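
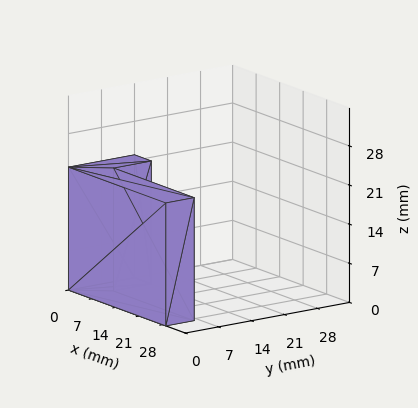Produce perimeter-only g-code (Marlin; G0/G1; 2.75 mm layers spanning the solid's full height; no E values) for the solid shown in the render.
Reading the render: the shape is an L-shaped prism: outer 29 × 14 mm, arm thicknesses ≈ 6 mm (horizontal) and 5 mm (vertical), extruded 22 mm in z (dimensions read to the nearest mm from the axis ticks). For the g-code, the solid's height is divided into equal slices at the stated Δz and each level perimeter traced with G1 moves after a G0 lift.

; perimeter-only toolpath
G21 ; units = mm
G90 ; absolute positioning
G28 ; home
; layer 1
G0 Z2.75
G0 X0.00 Y0.00
G1 X29.00 Y0.00
G1 X29.00 Y6.00
G1 X5.00 Y6.00
G1 X5.00 Y14.00
G1 X0.00 Y14.00
G1 X0.00 Y0.00
; layer 2
G0 Z5.50
G0 X0.00 Y0.00
G1 X29.00 Y0.00
G1 X29.00 Y6.00
G1 X5.00 Y6.00
G1 X5.00 Y14.00
G1 X0.00 Y14.00
G1 X0.00 Y0.00
; layer 3
G0 Z8.25
G0 X0.00 Y0.00
G1 X29.00 Y0.00
G1 X29.00 Y6.00
G1 X5.00 Y6.00
G1 X5.00 Y14.00
G1 X0.00 Y14.00
G1 X0.00 Y0.00
; layer 4
G0 Z11.00
G0 X0.00 Y0.00
G1 X29.00 Y0.00
G1 X29.00 Y6.00
G1 X5.00 Y6.00
G1 X5.00 Y14.00
G1 X0.00 Y14.00
G1 X0.00 Y0.00
; layer 5
G0 Z13.75
G0 X0.00 Y0.00
G1 X29.00 Y0.00
G1 X29.00 Y6.00
G1 X5.00 Y6.00
G1 X5.00 Y14.00
G1 X0.00 Y14.00
G1 X0.00 Y0.00
; layer 6
G0 Z16.50
G0 X0.00 Y0.00
G1 X29.00 Y0.00
G1 X29.00 Y6.00
G1 X5.00 Y6.00
G1 X5.00 Y14.00
G1 X0.00 Y14.00
G1 X0.00 Y0.00
; layer 7
G0 Z19.25
G0 X0.00 Y0.00
G1 X29.00 Y0.00
G1 X29.00 Y6.00
G1 X5.00 Y6.00
G1 X5.00 Y14.00
G1 X0.00 Y14.00
G1 X0.00 Y0.00
; layer 8
G0 Z22.00
G0 X0.00 Y0.00
G1 X29.00 Y0.00
G1 X29.00 Y6.00
G1 X5.00 Y6.00
G1 X5.00 Y14.00
G1 X0.00 Y14.00
G1 X0.00 Y0.00
M2 ; end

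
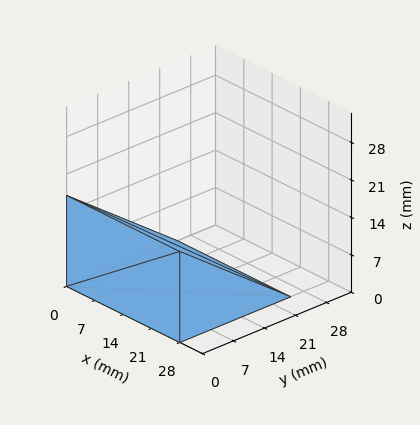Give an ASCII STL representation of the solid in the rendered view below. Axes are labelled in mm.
Reading the render: the shape is a wedge (ramp): 28 × 25 mm base, rising to 17 mm along the y=0 edge and sloping linearly to z=0 at y=25 (dimensions read to the nearest mm from the axis ticks). For the STL, each face is triangulated and given an outward normal.

solid part
  facet normal 0.0000 0.0000 -1.0000
    outer loop
      vertex 28.00 25.00 0.00
      vertex 28.00 0.00 0.00
      vertex 0.00 0.00 0.00
    endloop
  endfacet
  facet normal 0.0000 0.0000 -1.0000
    outer loop
      vertex 0.00 25.00 0.00
      vertex 28.00 25.00 0.00
      vertex 0.00 0.00 0.00
    endloop
  endfacet
  facet normal 0.0000 -1.0000 0.0000
    outer loop
      vertex 0.00 0.00 0.00
      vertex 28.00 0.00 0.00
      vertex 28.00 0.00 17.00
    endloop
  endfacet
  facet normal 0.0000 -1.0000 0.0000
    outer loop
      vertex 0.00 0.00 0.00
      vertex 28.00 0.00 17.00
      vertex 0.00 0.00 17.00
    endloop
  endfacet
  facet normal 0.0000 0.5623 0.8269
    outer loop
      vertex 0.00 0.00 17.00
      vertex 28.00 0.00 17.00
      vertex 28.00 25.00 0.00
    endloop
  endfacet
  facet normal 0.0000 0.5623 0.8269
    outer loop
      vertex 0.00 0.00 17.00
      vertex 28.00 25.00 0.00
      vertex 0.00 25.00 0.00
    endloop
  endfacet
  facet normal -1.0000 0.0000 0.0000
    outer loop
      vertex 0.00 0.00 17.00
      vertex 0.00 25.00 0.00
      vertex 0.00 0.00 0.00
    endloop
  endfacet
  facet normal 1.0000 0.0000 0.0000
    outer loop
      vertex 28.00 0.00 0.00
      vertex 28.00 25.00 0.00
      vertex 28.00 0.00 17.00
    endloop
  endfacet
endsolid part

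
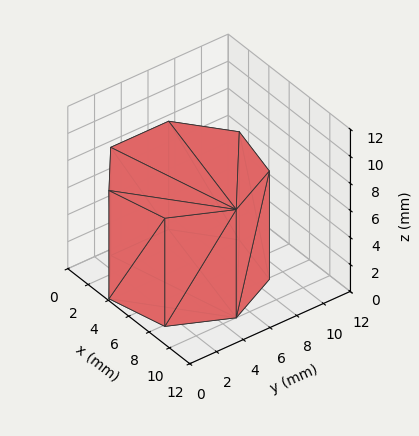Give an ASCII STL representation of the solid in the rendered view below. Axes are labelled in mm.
Reading the render: the shape is a regular 7-sided prism (a cylinder approximated with 7 flat sides), circumscribed radius ≈ 5 mm, height ≈ 8 mm (dimensions read to the nearest mm from the axis ticks). For the STL, each face is triangulated and given an outward normal.

solid part
  facet normal 0.0000 0.0000 -1.0000
    outer loop
      vertex 3.887 9.875 0.000
      vertex 8.117 8.909 0.000
      vertex 10.000 5.000 0.000
    endloop
  endfacet
  facet normal 0.0000 0.0000 -1.0000
    outer loop
      vertex 0.495 7.169 0.000
      vertex 3.887 9.875 0.000
      vertex 10.000 5.000 0.000
    endloop
  endfacet
  facet normal 0.0000 0.0000 -1.0000
    outer loop
      vertex 0.495 2.831 0.000
      vertex 0.495 7.169 0.000
      vertex 10.000 5.000 0.000
    endloop
  endfacet
  facet normal 0.0000 0.0000 -1.0000
    outer loop
      vertex 3.887 0.125 0.000
      vertex 0.495 2.831 0.000
      vertex 10.000 5.000 0.000
    endloop
  endfacet
  facet normal 0.0000 0.0000 -1.0000
    outer loop
      vertex 8.117 1.091 0.000
      vertex 3.887 0.125 0.000
      vertex 10.000 5.000 0.000
    endloop
  endfacet
  facet normal 0.0000 0.0000 1.0000
    outer loop
      vertex 10.000 5.000 8.000
      vertex 8.117 8.909 8.000
      vertex 3.887 9.875 8.000
    endloop
  endfacet
  facet normal 0.0000 0.0000 1.0000
    outer loop
      vertex 10.000 5.000 8.000
      vertex 3.887 9.875 8.000
      vertex 0.495 7.169 8.000
    endloop
  endfacet
  facet normal 0.0000 0.0000 1.0000
    outer loop
      vertex 10.000 5.000 8.000
      vertex 0.495 7.169 8.000
      vertex 0.495 2.831 8.000
    endloop
  endfacet
  facet normal 0.0000 0.0000 1.0000
    outer loop
      vertex 10.000 5.000 8.000
      vertex 0.495 2.831 8.000
      vertex 3.887 0.125 8.000
    endloop
  endfacet
  facet normal 0.0000 0.0000 1.0000
    outer loop
      vertex 10.000 5.000 8.000
      vertex 3.887 0.125 8.000
      vertex 8.117 1.091 8.000
    endloop
  endfacet
  facet normal 0.9009 0.4340 0.0000
    outer loop
      vertex 10.000 5.000 0.000
      vertex 8.117 8.909 0.000
      vertex 8.117 8.909 8.000
    endloop
  endfacet
  facet normal 0.9009 0.4340 0.0000
    outer loop
      vertex 10.000 5.000 0.000
      vertex 8.117 8.909 8.000
      vertex 10.000 5.000 8.000
    endloop
  endfacet
  facet normal 0.2226 0.9749 0.0000
    outer loop
      vertex 8.117 8.909 0.000
      vertex 3.887 9.875 0.000
      vertex 3.887 9.875 8.000
    endloop
  endfacet
  facet normal 0.2226 0.9749 0.0000
    outer loop
      vertex 8.117 8.909 0.000
      vertex 3.887 9.875 8.000
      vertex 8.117 8.909 8.000
    endloop
  endfacet
  facet normal -0.6236 0.7817 0.0000
    outer loop
      vertex 3.887 9.875 0.000
      vertex 0.495 7.169 0.000
      vertex 0.495 7.169 8.000
    endloop
  endfacet
  facet normal -0.6236 0.7817 0.0000
    outer loop
      vertex 3.887 9.875 0.000
      vertex 0.495 7.169 8.000
      vertex 3.887 9.875 8.000
    endloop
  endfacet
  facet normal -1.0000 0.0000 0.0000
    outer loop
      vertex 0.495 7.169 0.000
      vertex 0.495 2.831 0.000
      vertex 0.495 2.831 8.000
    endloop
  endfacet
  facet normal -1.0000 0.0000 0.0000
    outer loop
      vertex 0.495 7.169 0.000
      vertex 0.495 2.831 8.000
      vertex 0.495 7.169 8.000
    endloop
  endfacet
  facet normal -0.6236 -0.7817 0.0000
    outer loop
      vertex 0.495 2.831 0.000
      vertex 3.887 0.125 0.000
      vertex 3.887 0.125 8.000
    endloop
  endfacet
  facet normal -0.6236 -0.7817 0.0000
    outer loop
      vertex 0.495 2.831 0.000
      vertex 3.887 0.125 8.000
      vertex 0.495 2.831 8.000
    endloop
  endfacet
  facet normal 0.2226 -0.9749 0.0000
    outer loop
      vertex 3.887 0.125 0.000
      vertex 8.117 1.091 0.000
      vertex 8.117 1.091 8.000
    endloop
  endfacet
  facet normal 0.2226 -0.9749 0.0000
    outer loop
      vertex 3.887 0.125 0.000
      vertex 8.117 1.091 8.000
      vertex 3.887 0.125 8.000
    endloop
  endfacet
  facet normal 0.9009 -0.4340 0.0000
    outer loop
      vertex 8.117 1.091 0.000
      vertex 10.000 5.000 0.000
      vertex 10.000 5.000 8.000
    endloop
  endfacet
  facet normal 0.9009 -0.4340 0.0000
    outer loop
      vertex 8.117 1.091 0.000
      vertex 10.000 5.000 8.000
      vertex 8.117 1.091 8.000
    endloop
  endfacet
endsolid part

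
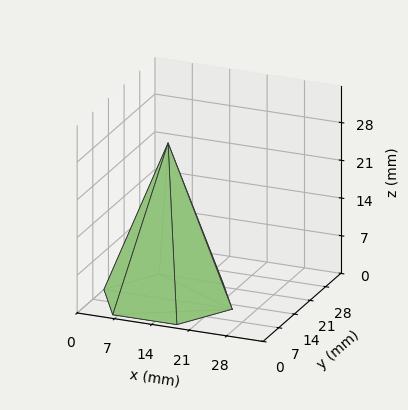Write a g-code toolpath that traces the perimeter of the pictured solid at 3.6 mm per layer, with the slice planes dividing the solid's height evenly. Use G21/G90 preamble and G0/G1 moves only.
Reading the render: the shape is a regular 6-sided pyramid, base circumscribed radius ≈ 12 mm, apex at z ≈ 29 mm (dimensions read to the nearest mm from the axis ticks). For the g-code, the solid's height is divided into equal slices at the stated Δz and each level perimeter traced with G1 moves after a G0 lift.

; perimeter-only toolpath
G21 ; units = mm
G90 ; absolute positioning
G28 ; home
; layer 1
G0 Z3.6
G0 X22.5 Y12.0
G1 X17.2 Y21.1
G1 X6.8 Y21.1
G1 X1.5 Y12.0
G1 X6.8 Y2.9
G1 X17.2 Y2.9
G1 X22.5 Y12.0
; layer 2
G0 Z7.2
G0 X21.0 Y12.0
G1 X16.5 Y19.8
G1 X7.5 Y19.8
G1 X3.0 Y12.0
G1 X7.5 Y4.2
G1 X16.5 Y4.2
G1 X21.0 Y12.0
; layer 3
G0 Z10.9
G0 X19.5 Y12.0
G1 X15.8 Y18.5
G1 X8.2 Y18.5
G1 X4.5 Y12.0
G1 X8.2 Y5.5
G1 X15.8 Y5.5
G1 X19.5 Y12.0
; layer 4
G0 Z14.5
G0 X18.0 Y12.0
G1 X15.0 Y17.2
G1 X9.0 Y17.2
G1 X6.0 Y12.0
G1 X9.0 Y6.8
G1 X15.0 Y6.8
G1 X18.0 Y12.0
; layer 5
G0 Z18.1
G0 X16.5 Y12.0
G1 X14.2 Y15.9
G1 X9.8 Y15.9
G1 X7.5 Y12.0
G1 X9.8 Y8.1
G1 X14.2 Y8.1
G1 X16.5 Y12.0
; layer 6
G0 Z21.8
G0 X15.0 Y12.0
G1 X13.5 Y14.6
G1 X10.5 Y14.6
G1 X9.0 Y12.0
G1 X10.5 Y9.4
G1 X13.5 Y9.4
G1 X15.0 Y12.0
; layer 7
G0 Z25.4
G0 X13.5 Y12.0
G1 X12.8 Y13.3
G1 X11.2 Y13.3
G1 X10.5 Y12.0
G1 X11.2 Y10.7
G1 X12.8 Y10.7
G1 X13.5 Y12.0
M2 ; end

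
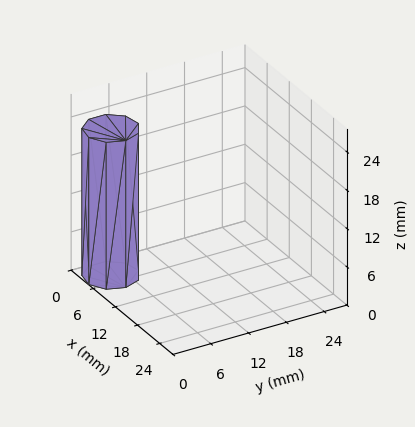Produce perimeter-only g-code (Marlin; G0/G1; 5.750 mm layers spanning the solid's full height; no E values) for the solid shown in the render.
Reading the render: the shape is a regular 9-sided prism (a cylinder approximated with 9 flat sides), circumscribed radius ≈ 4 mm, height ≈ 23 mm (dimensions read to the nearest mm from the axis ticks). For the g-code, the solid's height is divided into equal slices at the stated Δz and each level perimeter traced with G1 moves after a G0 lift.

; perimeter-only toolpath
G21 ; units = mm
G90 ; absolute positioning
G28 ; home
; layer 1
G0 Z5.750
G0 X8.000 Y4.000
G1 X7.064 Y6.571
G1 X4.695 Y7.939
G1 X2.000 Y7.464
G1 X0.241 Y5.368
G1 X0.241 Y2.632
G1 X2.000 Y0.536
G1 X4.695 Y0.061
G1 X7.064 Y1.429
G1 X8.000 Y4.000
; layer 2
G0 Z11.500
G0 X8.000 Y4.000
G1 X7.064 Y6.571
G1 X4.695 Y7.939
G1 X2.000 Y7.464
G1 X0.241 Y5.368
G1 X0.241 Y2.632
G1 X2.000 Y0.536
G1 X4.695 Y0.061
G1 X7.064 Y1.429
G1 X8.000 Y4.000
; layer 3
G0 Z17.250
G0 X8.000 Y4.000
G1 X7.064 Y6.571
G1 X4.695 Y7.939
G1 X2.000 Y7.464
G1 X0.241 Y5.368
G1 X0.241 Y2.632
G1 X2.000 Y0.536
G1 X4.695 Y0.061
G1 X7.064 Y1.429
G1 X8.000 Y4.000
; layer 4
G0 Z23.000
G0 X8.000 Y4.000
G1 X7.064 Y6.571
G1 X4.695 Y7.939
G1 X2.000 Y7.464
G1 X0.241 Y5.368
G1 X0.241 Y2.632
G1 X2.000 Y0.536
G1 X4.695 Y0.061
G1 X7.064 Y1.429
G1 X8.000 Y4.000
M2 ; end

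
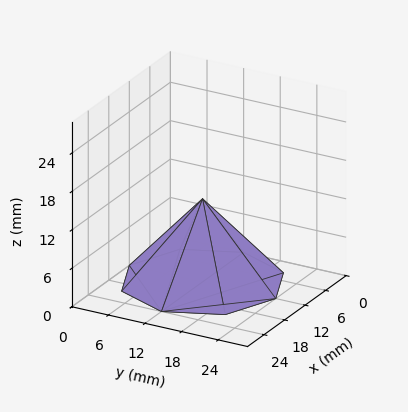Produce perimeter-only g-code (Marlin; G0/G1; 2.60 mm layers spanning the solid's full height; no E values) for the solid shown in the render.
Reading the render: the shape is a regular 8-sided pyramid, base circumscribed radius ≈ 12 mm, apex at z ≈ 13 mm (dimensions read to the nearest mm from the axis ticks). For the g-code, the solid's height is divided into equal slices at the stated Δz and each level perimeter traced with G1 moves after a G0 lift.

; perimeter-only toolpath
G21 ; units = mm
G90 ; absolute positioning
G28 ; home
; layer 1
G0 Z2.60
G0 X21.60 Y12.00
G1 X18.79 Y18.79
G1 X12.00 Y21.60
G1 X5.21 Y18.79
G1 X2.40 Y12.00
G1 X5.21 Y5.21
G1 X12.00 Y2.40
G1 X18.79 Y5.21
G1 X21.60 Y12.00
; layer 2
G0 Z5.20
G0 X19.20 Y12.00
G1 X17.09 Y17.09
G1 X12.00 Y19.20
G1 X6.91 Y17.09
G1 X4.80 Y12.00
G1 X6.91 Y6.91
G1 X12.00 Y4.80
G1 X17.09 Y6.91
G1 X19.20 Y12.00
; layer 3
G0 Z7.80
G0 X16.80 Y12.00
G1 X15.40 Y15.40
G1 X12.00 Y16.80
G1 X8.60 Y15.40
G1 X7.20 Y12.00
G1 X8.60 Y8.60
G1 X12.00 Y7.20
G1 X15.40 Y8.60
G1 X16.80 Y12.00
; layer 4
G0 Z10.40
G0 X14.40 Y12.00
G1 X13.70 Y13.70
G1 X12.00 Y14.40
G1 X10.30 Y13.70
G1 X9.60 Y12.00
G1 X10.30 Y10.30
G1 X12.00 Y9.60
G1 X13.70 Y10.30
G1 X14.40 Y12.00
M2 ; end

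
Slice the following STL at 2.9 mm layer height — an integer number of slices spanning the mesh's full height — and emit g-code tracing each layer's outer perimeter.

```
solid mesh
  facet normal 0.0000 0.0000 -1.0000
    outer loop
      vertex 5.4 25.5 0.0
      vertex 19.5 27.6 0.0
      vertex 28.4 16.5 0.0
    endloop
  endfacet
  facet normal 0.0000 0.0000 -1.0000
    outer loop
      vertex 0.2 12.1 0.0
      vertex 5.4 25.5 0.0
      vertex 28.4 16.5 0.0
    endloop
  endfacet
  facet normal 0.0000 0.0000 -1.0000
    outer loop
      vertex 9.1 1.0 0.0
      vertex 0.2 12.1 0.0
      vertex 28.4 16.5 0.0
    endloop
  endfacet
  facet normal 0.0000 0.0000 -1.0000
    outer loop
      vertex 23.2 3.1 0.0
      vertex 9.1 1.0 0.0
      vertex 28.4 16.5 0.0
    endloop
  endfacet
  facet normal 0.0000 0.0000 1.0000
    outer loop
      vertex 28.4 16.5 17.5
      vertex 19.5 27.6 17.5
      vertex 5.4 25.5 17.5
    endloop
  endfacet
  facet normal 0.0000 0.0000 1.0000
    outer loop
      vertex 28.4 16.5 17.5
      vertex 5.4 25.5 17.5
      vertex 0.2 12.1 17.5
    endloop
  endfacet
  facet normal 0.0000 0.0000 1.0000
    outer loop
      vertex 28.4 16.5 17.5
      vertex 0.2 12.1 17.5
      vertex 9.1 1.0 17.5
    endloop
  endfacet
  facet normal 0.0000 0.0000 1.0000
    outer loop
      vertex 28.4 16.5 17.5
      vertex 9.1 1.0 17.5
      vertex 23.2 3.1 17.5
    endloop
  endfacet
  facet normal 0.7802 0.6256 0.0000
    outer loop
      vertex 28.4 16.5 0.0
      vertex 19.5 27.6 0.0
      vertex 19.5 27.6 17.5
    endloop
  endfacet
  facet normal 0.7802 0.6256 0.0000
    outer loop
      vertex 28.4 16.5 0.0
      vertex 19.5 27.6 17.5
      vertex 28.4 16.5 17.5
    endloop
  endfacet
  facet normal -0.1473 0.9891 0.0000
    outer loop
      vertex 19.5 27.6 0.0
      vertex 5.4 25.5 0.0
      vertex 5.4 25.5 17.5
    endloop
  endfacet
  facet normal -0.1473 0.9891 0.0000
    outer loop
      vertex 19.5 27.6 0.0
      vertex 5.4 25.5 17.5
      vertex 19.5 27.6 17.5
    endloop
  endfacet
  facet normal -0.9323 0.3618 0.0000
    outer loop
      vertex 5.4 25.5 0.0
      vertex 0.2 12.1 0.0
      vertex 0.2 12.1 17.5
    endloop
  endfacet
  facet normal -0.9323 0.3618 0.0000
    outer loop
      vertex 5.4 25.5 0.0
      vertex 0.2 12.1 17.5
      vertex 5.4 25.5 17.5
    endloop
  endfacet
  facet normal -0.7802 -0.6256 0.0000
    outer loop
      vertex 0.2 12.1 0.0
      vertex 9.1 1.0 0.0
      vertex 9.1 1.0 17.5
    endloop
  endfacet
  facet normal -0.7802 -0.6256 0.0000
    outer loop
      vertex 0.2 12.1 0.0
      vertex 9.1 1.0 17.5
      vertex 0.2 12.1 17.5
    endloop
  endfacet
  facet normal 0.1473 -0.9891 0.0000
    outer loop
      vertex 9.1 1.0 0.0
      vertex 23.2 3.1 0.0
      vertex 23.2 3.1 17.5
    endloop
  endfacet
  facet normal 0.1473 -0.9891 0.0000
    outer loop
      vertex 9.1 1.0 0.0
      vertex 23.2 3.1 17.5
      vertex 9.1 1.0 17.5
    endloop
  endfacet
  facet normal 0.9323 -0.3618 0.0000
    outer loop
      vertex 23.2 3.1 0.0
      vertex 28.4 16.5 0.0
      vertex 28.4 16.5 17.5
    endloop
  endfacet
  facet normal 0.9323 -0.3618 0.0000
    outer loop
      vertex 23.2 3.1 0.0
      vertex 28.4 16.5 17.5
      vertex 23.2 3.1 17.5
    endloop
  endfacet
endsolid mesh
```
; perimeter-only toolpath
G21 ; units = mm
G90 ; absolute positioning
G28 ; home
; layer 1
G0 Z2.9
G0 X28.4 Y16.5
G1 X19.5 Y27.6
G1 X5.4 Y25.5
G1 X0.2 Y12.1
G1 X9.1 Y1.0
G1 X23.2 Y3.1
G1 X28.4 Y16.5
; layer 2
G0 Z5.8
G0 X28.4 Y16.5
G1 X19.5 Y27.6
G1 X5.4 Y25.5
G1 X0.2 Y12.1
G1 X9.1 Y1.0
G1 X23.2 Y3.1
G1 X28.4 Y16.5
; layer 3
G0 Z8.8
G0 X28.4 Y16.5
G1 X19.5 Y27.6
G1 X5.4 Y25.5
G1 X0.2 Y12.1
G1 X9.1 Y1.0
G1 X23.2 Y3.1
G1 X28.4 Y16.5
; layer 4
G0 Z11.7
G0 X28.4 Y16.5
G1 X19.5 Y27.6
G1 X5.4 Y25.5
G1 X0.2 Y12.1
G1 X9.1 Y1.0
G1 X23.2 Y3.1
G1 X28.4 Y16.5
; layer 5
G0 Z14.6
G0 X28.4 Y16.5
G1 X19.5 Y27.6
G1 X5.4 Y25.5
G1 X0.2 Y12.1
G1 X9.1 Y1.0
G1 X23.2 Y3.1
G1 X28.4 Y16.5
; layer 6
G0 Z17.5
G0 X28.4 Y16.5
G1 X19.5 Y27.6
G1 X5.4 Y25.5
G1 X0.2 Y12.1
G1 X9.1 Y1.0
G1 X23.2 Y3.1
G1 X28.4 Y16.5
M2 ; end

The solid is a regular 6-sided prism (a cylinder approximated with 6 flat sides), circumscribed radius ≈ 14.3 mm, height ≈ 17.5 mm. Slicing at Δz = 2.9 mm — 6 equal slices spanning the solid's height, so layer i sits at z = i·h/6 — gives 6 non-empty perimeters. Each is a 6-segment closed polygon; G0 lifts to the layer z and rapids to the start vertex, then G1 traces the edges.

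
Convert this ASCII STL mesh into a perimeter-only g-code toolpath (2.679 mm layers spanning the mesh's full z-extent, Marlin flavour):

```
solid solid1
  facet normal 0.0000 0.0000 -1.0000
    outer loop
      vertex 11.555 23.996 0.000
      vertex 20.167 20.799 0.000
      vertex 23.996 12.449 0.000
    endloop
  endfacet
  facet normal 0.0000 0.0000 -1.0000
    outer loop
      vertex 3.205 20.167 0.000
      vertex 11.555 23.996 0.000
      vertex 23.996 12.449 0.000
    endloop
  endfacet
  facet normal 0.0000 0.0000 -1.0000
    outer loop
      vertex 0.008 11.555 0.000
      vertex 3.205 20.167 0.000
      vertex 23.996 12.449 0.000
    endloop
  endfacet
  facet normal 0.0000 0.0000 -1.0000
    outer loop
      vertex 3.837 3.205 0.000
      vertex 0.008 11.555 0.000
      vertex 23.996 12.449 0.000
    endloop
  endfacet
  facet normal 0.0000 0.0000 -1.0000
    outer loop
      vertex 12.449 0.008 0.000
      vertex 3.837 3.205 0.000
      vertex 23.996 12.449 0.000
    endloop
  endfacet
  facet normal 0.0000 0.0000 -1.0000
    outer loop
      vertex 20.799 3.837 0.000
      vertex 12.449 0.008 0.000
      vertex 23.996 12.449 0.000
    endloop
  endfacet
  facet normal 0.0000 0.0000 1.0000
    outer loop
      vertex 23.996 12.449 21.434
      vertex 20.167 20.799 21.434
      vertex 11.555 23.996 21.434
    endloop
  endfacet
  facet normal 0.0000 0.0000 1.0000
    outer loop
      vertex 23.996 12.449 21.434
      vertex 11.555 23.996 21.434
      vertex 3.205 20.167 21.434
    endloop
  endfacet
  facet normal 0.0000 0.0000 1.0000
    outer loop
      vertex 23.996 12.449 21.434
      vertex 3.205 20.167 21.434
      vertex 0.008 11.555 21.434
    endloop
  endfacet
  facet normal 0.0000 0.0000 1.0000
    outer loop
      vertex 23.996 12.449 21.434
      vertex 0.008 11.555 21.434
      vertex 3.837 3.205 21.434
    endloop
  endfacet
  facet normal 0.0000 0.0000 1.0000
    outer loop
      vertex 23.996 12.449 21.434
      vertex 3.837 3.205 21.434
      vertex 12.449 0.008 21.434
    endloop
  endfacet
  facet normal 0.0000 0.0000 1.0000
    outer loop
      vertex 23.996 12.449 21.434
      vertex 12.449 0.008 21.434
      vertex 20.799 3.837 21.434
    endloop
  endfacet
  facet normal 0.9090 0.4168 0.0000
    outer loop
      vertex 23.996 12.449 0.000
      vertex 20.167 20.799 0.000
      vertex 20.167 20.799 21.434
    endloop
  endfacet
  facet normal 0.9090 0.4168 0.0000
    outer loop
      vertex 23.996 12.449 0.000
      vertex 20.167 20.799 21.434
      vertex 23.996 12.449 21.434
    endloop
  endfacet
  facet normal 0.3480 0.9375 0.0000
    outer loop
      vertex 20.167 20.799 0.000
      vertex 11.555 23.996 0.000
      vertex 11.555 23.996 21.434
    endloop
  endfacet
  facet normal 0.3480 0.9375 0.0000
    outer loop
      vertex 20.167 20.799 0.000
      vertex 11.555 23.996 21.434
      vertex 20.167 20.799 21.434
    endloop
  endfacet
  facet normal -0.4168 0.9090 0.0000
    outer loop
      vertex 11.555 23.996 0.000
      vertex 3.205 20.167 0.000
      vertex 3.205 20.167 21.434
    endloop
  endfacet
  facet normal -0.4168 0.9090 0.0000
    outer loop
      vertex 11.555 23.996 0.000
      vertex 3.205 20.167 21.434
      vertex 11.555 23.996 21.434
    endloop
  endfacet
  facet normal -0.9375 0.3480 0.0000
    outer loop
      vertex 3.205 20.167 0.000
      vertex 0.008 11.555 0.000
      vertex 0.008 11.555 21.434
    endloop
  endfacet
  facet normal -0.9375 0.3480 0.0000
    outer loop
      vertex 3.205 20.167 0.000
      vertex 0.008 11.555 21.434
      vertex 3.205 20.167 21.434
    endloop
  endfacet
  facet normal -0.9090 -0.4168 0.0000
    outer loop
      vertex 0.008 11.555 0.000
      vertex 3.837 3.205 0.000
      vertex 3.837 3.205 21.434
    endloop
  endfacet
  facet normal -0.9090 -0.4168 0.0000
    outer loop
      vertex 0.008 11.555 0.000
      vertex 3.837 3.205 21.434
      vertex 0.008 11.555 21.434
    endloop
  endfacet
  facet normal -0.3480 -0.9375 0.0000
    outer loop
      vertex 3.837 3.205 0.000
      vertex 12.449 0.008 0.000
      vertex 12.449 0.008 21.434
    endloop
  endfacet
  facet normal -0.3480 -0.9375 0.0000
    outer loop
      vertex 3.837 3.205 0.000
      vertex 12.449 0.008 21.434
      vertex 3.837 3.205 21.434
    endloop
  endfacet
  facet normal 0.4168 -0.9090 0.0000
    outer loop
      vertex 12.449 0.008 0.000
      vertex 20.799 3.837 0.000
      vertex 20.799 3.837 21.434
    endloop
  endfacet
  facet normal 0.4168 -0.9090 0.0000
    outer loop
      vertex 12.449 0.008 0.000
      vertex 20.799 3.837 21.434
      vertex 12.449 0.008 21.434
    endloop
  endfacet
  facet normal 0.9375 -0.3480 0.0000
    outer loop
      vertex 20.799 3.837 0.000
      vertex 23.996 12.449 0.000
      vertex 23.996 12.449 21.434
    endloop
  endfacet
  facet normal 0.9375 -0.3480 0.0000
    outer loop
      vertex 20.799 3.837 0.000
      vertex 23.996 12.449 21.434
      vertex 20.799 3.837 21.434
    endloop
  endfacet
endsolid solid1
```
; perimeter-only toolpath
G21 ; units = mm
G90 ; absolute positioning
G28 ; home
; layer 1
G0 Z2.679
G0 X23.996 Y12.449
G1 X20.167 Y20.799
G1 X11.555 Y23.996
G1 X3.205 Y20.167
G1 X0.008 Y11.555
G1 X3.837 Y3.205
G1 X12.449 Y0.008
G1 X20.799 Y3.837
G1 X23.996 Y12.449
; layer 2
G0 Z5.359
G0 X23.996 Y12.449
G1 X20.167 Y20.799
G1 X11.555 Y23.996
G1 X3.205 Y20.167
G1 X0.008 Y11.555
G1 X3.837 Y3.205
G1 X12.449 Y0.008
G1 X20.799 Y3.837
G1 X23.996 Y12.449
; layer 3
G0 Z8.038
G0 X23.996 Y12.449
G1 X20.167 Y20.799
G1 X11.555 Y23.996
G1 X3.205 Y20.167
G1 X0.008 Y11.555
G1 X3.837 Y3.205
G1 X12.449 Y0.008
G1 X20.799 Y3.837
G1 X23.996 Y12.449
; layer 4
G0 Z10.717
G0 X23.996 Y12.449
G1 X20.167 Y20.799
G1 X11.555 Y23.996
G1 X3.205 Y20.167
G1 X0.008 Y11.555
G1 X3.837 Y3.205
G1 X12.449 Y0.008
G1 X20.799 Y3.837
G1 X23.996 Y12.449
; layer 5
G0 Z13.396
G0 X23.996 Y12.449
G1 X20.167 Y20.799
G1 X11.555 Y23.996
G1 X3.205 Y20.167
G1 X0.008 Y11.555
G1 X3.837 Y3.205
G1 X12.449 Y0.008
G1 X20.799 Y3.837
G1 X23.996 Y12.449
; layer 6
G0 Z16.076
G0 X23.996 Y12.449
G1 X20.167 Y20.799
G1 X11.555 Y23.996
G1 X3.205 Y20.167
G1 X0.008 Y11.555
G1 X3.837 Y3.205
G1 X12.449 Y0.008
G1 X20.799 Y3.837
G1 X23.996 Y12.449
; layer 7
G0 Z18.755
G0 X23.996 Y12.449
G1 X20.167 Y20.799
G1 X11.555 Y23.996
G1 X3.205 Y20.167
G1 X0.008 Y11.555
G1 X3.837 Y3.205
G1 X12.449 Y0.008
G1 X20.799 Y3.837
G1 X23.996 Y12.449
; layer 8
G0 Z21.434
G0 X23.996 Y12.449
G1 X20.167 Y20.799
G1 X11.555 Y23.996
G1 X3.205 Y20.167
G1 X0.008 Y11.555
G1 X3.837 Y3.205
G1 X12.449 Y0.008
G1 X20.799 Y3.837
G1 X23.996 Y12.449
M2 ; end

The solid is a regular 8-sided prism (a cylinder approximated with 8 flat sides), circumscribed radius ≈ 12 mm, height ≈ 21.4 mm. Slicing at Δz = 2.679 mm — 8 equal slices spanning the solid's height, so layer i sits at z = i·h/8 — gives 8 non-empty perimeters. Each is a 8-segment closed polygon; G0 lifts to the layer z and rapids to the start vertex, then G1 traces the edges.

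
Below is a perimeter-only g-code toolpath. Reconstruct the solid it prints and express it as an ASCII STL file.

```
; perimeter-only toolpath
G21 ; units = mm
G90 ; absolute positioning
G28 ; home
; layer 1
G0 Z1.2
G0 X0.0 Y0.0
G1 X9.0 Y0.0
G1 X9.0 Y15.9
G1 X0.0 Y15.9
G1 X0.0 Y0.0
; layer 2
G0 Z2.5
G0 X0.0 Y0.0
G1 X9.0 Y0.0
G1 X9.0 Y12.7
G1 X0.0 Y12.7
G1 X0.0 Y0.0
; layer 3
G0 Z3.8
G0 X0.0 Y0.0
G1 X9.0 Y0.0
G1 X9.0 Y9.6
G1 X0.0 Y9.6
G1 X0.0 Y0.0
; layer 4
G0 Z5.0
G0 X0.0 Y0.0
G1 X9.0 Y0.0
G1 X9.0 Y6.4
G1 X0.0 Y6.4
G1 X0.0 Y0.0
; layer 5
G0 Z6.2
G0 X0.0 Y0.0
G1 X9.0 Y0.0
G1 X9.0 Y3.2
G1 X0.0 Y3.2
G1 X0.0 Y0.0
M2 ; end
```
solid part
  facet normal 0.0000 0.0000 -1.0000
    outer loop
      vertex 9.0 19.1 0.0
      vertex 9.0 0.0 0.0
      vertex 0.0 0.0 0.0
    endloop
  endfacet
  facet normal 0.0000 0.0000 -1.0000
    outer loop
      vertex 0.0 19.1 0.0
      vertex 9.0 19.1 0.0
      vertex 0.0 0.0 0.0
    endloop
  endfacet
  facet normal 0.0000 -1.0000 0.0000
    outer loop
      vertex 0.0 0.0 0.0
      vertex 9.0 0.0 0.0
      vertex 9.0 0.0 7.5
    endloop
  endfacet
  facet normal 0.0000 -1.0000 0.0000
    outer loop
      vertex 0.0 0.0 0.0
      vertex 9.0 0.0 7.5
      vertex 0.0 0.0 7.5
    endloop
  endfacet
  facet normal 0.0000 0.3655 0.9308
    outer loop
      vertex 0.0 0.0 7.5
      vertex 9.0 0.0 7.5
      vertex 9.0 19.1 0.0
    endloop
  endfacet
  facet normal 0.0000 0.3655 0.9308
    outer loop
      vertex 0.0 0.0 7.5
      vertex 9.0 19.1 0.0
      vertex 0.0 19.1 0.0
    endloop
  endfacet
  facet normal -1.0000 0.0000 0.0000
    outer loop
      vertex 0.0 0.0 7.5
      vertex 0.0 19.1 0.0
      vertex 0.0 0.0 0.0
    endloop
  endfacet
  facet normal 1.0000 0.0000 0.0000
    outer loop
      vertex 9.0 0.0 0.0
      vertex 9.0 19.1 0.0
      vertex 9.0 0.0 7.5
    endloop
  endfacet
endsolid part

The G0 Z moves step by Δz≈1.2 mm. The G1 loops shrink linearly with z, so the solid tapers from its base footprint up to z≈7.5. Closing with a flat bottom cap and the tapered top and triangulating gives 8 facets — a wedge (ramp): 9 × 19.1 mm base, rising to 7.5 mm along the y=0 edge and sloping linearly to z=0 at y=19.1.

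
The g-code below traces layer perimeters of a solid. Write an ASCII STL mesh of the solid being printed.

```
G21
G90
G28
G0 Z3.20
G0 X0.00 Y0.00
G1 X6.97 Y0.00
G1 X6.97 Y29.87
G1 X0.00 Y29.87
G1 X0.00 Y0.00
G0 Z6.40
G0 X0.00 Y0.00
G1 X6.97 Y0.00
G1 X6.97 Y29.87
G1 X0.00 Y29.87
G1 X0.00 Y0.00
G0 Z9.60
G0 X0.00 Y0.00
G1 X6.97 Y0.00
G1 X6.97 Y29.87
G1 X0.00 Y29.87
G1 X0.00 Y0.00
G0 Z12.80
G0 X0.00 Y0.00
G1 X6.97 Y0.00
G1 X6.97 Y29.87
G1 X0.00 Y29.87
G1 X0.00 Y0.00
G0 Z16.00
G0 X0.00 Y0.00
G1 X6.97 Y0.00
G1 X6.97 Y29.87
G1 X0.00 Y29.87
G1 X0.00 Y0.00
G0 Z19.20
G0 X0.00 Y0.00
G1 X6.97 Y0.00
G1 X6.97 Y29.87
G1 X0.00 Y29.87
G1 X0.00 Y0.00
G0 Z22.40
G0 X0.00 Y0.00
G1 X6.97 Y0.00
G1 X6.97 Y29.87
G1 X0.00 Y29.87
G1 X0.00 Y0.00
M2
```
solid part
  facet normal 0.0000 0.0000 -1.0000
    outer loop
      vertex 6.97 29.87 0.00
      vertex 6.97 0.00 0.00
      vertex 0.00 0.00 0.00
    endloop
  endfacet
  facet normal 0.0000 0.0000 -1.0000
    outer loop
      vertex 0.00 29.87 0.00
      vertex 6.97 29.87 0.00
      vertex 0.00 0.00 0.00
    endloop
  endfacet
  facet normal 0.0000 0.0000 1.0000
    outer loop
      vertex 0.00 0.00 22.40
      vertex 6.97 0.00 22.40
      vertex 6.97 29.87 22.40
    endloop
  endfacet
  facet normal 0.0000 0.0000 1.0000
    outer loop
      vertex 0.00 0.00 22.40
      vertex 6.97 29.87 22.40
      vertex 0.00 29.87 22.40
    endloop
  endfacet
  facet normal 0.0000 -1.0000 0.0000
    outer loop
      vertex 0.00 0.00 0.00
      vertex 6.97 0.00 0.00
      vertex 6.97 0.00 22.40
    endloop
  endfacet
  facet normal 0.0000 -1.0000 0.0000
    outer loop
      vertex 0.00 0.00 0.00
      vertex 6.97 0.00 22.40
      vertex 0.00 0.00 22.40
    endloop
  endfacet
  facet normal 0.0000 1.0000 0.0000
    outer loop
      vertex 6.97 29.87 22.40
      vertex 6.97 29.87 0.00
      vertex 0.00 29.87 0.00
    endloop
  endfacet
  facet normal 0.0000 1.0000 0.0000
    outer loop
      vertex 0.00 29.87 22.40
      vertex 6.97 29.87 22.40
      vertex 0.00 29.87 0.00
    endloop
  endfacet
  facet normal -1.0000 0.0000 0.0000
    outer loop
      vertex 0.00 29.87 22.40
      vertex 0.00 29.87 0.00
      vertex 0.00 0.00 0.00
    endloop
  endfacet
  facet normal -1.0000 0.0000 0.0000
    outer loop
      vertex 0.00 0.00 22.40
      vertex 0.00 29.87 22.40
      vertex 0.00 0.00 0.00
    endloop
  endfacet
  facet normal 1.0000 0.0000 0.0000
    outer loop
      vertex 6.97 0.00 0.00
      vertex 6.97 29.87 0.00
      vertex 6.97 29.87 22.40
    endloop
  endfacet
  facet normal 1.0000 0.0000 0.0000
    outer loop
      vertex 6.97 0.00 0.00
      vertex 6.97 29.87 22.40
      vertex 6.97 0.00 22.40
    endloop
  endfacet
endsolid part

The G0 Z moves step by Δz≈3.20 mm. Every layer's G1 loop is the same polygon, so the solid is a straight extrusion of it from z=0 to z≈22.4. Closing with flat bottom and top caps and triangulating gives 12 facets — a rectangular box, roughly 6.97 × 29.9 mm footprint and 22.4 mm tall.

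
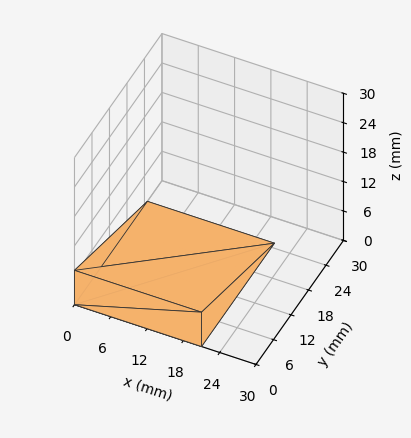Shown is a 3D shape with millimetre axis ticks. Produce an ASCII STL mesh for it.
Reading the render: the shape is a wedge (ramp): 21 × 25 mm base, rising to 7 mm along the y=0 edge and sloping linearly to z=0 at y=25 (dimensions read to the nearest mm from the axis ticks). For the STL, each face is triangulated and given an outward normal.

solid part
  facet normal 0.0000 0.0000 -1.0000
    outer loop
      vertex 21.000 25.000 0.000
      vertex 21.000 0.000 0.000
      vertex 0.000 0.000 0.000
    endloop
  endfacet
  facet normal 0.0000 0.0000 -1.0000
    outer loop
      vertex 0.000 25.000 0.000
      vertex 21.000 25.000 0.000
      vertex 0.000 0.000 0.000
    endloop
  endfacet
  facet normal 0.0000 -1.0000 0.0000
    outer loop
      vertex 0.000 0.000 0.000
      vertex 21.000 0.000 0.000
      vertex 21.000 0.000 7.000
    endloop
  endfacet
  facet normal 0.0000 -1.0000 0.0000
    outer loop
      vertex 0.000 0.000 0.000
      vertex 21.000 0.000 7.000
      vertex 0.000 0.000 7.000
    endloop
  endfacet
  facet normal 0.0000 0.2696 0.9630
    outer loop
      vertex 0.000 0.000 7.000
      vertex 21.000 0.000 7.000
      vertex 21.000 25.000 0.000
    endloop
  endfacet
  facet normal 0.0000 0.2696 0.9630
    outer loop
      vertex 0.000 0.000 7.000
      vertex 21.000 25.000 0.000
      vertex 0.000 25.000 0.000
    endloop
  endfacet
  facet normal -1.0000 0.0000 0.0000
    outer loop
      vertex 0.000 0.000 7.000
      vertex 0.000 25.000 0.000
      vertex 0.000 0.000 0.000
    endloop
  endfacet
  facet normal 1.0000 0.0000 0.0000
    outer loop
      vertex 21.000 0.000 0.000
      vertex 21.000 25.000 0.000
      vertex 21.000 0.000 7.000
    endloop
  endfacet
endsolid part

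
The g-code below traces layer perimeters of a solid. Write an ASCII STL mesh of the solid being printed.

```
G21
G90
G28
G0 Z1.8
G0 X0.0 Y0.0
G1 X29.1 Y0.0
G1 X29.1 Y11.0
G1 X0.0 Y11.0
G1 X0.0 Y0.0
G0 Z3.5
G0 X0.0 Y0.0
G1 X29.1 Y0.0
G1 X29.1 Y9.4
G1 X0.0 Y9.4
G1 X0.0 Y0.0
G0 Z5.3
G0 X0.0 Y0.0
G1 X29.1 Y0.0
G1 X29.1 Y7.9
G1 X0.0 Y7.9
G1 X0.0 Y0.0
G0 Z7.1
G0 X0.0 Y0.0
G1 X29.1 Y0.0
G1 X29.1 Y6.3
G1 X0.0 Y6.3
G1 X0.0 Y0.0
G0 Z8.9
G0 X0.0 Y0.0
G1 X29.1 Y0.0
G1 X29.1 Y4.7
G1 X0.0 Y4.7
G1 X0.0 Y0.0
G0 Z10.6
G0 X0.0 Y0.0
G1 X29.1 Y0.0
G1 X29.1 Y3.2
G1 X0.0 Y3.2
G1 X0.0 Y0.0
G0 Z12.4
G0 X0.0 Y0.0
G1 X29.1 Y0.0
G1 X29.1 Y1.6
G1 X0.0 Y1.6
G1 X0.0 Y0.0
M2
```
solid part
  facet normal 0.0000 0.0000 -1.0000
    outer loop
      vertex 29.1 12.6 0.0
      vertex 29.1 0.0 0.0
      vertex 0.0 0.0 0.0
    endloop
  endfacet
  facet normal 0.0000 0.0000 -1.0000
    outer loop
      vertex 0.0 12.6 0.0
      vertex 29.1 12.6 0.0
      vertex 0.0 0.0 0.0
    endloop
  endfacet
  facet normal 0.0000 -1.0000 0.0000
    outer loop
      vertex 0.0 0.0 0.0
      vertex 29.1 0.0 0.0
      vertex 29.1 0.0 14.2
    endloop
  endfacet
  facet normal 0.0000 -1.0000 0.0000
    outer loop
      vertex 0.0 0.0 0.0
      vertex 29.1 0.0 14.2
      vertex 0.0 0.0 14.2
    endloop
  endfacet
  facet normal 0.0000 0.7480 0.6637
    outer loop
      vertex 0.0 0.0 14.2
      vertex 29.1 0.0 14.2
      vertex 29.1 12.6 0.0
    endloop
  endfacet
  facet normal 0.0000 0.7480 0.6637
    outer loop
      vertex 0.0 0.0 14.2
      vertex 29.1 12.6 0.0
      vertex 0.0 12.6 0.0
    endloop
  endfacet
  facet normal -1.0000 0.0000 0.0000
    outer loop
      vertex 0.0 0.0 14.2
      vertex 0.0 12.6 0.0
      vertex 0.0 0.0 0.0
    endloop
  endfacet
  facet normal 1.0000 0.0000 0.0000
    outer loop
      vertex 29.1 0.0 0.0
      vertex 29.1 12.6 0.0
      vertex 29.1 0.0 14.2
    endloop
  endfacet
endsolid part

The G0 Z moves step by Δz≈1.8 mm. The G1 loops shrink linearly with z, so the solid tapers from its base footprint up to z≈14.2. Closing with a flat bottom cap and the tapered top and triangulating gives 8 facets — a wedge (ramp): 29.1 × 12.6 mm base, rising to 14.2 mm along the y=0 edge and sloping linearly to z=0 at y=12.6.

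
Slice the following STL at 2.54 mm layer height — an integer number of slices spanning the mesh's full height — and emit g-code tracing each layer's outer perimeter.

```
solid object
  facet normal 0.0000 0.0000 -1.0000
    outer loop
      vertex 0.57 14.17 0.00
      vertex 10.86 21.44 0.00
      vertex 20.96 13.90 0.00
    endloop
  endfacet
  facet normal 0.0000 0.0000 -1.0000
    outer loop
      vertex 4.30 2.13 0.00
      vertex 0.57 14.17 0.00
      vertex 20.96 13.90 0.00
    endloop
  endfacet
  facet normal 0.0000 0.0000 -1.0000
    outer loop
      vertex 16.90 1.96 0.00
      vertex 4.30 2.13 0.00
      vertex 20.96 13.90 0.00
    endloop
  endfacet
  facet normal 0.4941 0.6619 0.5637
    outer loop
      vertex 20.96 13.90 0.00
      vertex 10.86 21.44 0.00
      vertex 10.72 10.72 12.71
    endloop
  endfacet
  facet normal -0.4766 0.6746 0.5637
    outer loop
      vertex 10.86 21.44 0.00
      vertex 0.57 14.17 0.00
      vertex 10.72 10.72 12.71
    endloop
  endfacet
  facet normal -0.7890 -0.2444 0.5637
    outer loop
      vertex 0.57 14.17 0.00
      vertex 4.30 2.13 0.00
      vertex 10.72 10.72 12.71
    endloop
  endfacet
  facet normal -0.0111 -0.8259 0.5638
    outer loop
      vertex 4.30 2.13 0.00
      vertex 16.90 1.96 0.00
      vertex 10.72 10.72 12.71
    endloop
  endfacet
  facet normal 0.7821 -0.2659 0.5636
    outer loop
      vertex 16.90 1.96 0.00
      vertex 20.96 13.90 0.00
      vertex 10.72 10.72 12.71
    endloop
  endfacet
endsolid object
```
; perimeter-only toolpath
G21 ; units = mm
G90 ; absolute positioning
G28 ; home
; layer 1
G0 Z2.54
G0 X18.91 Y13.26
G1 X10.83 Y19.30
G1 X2.60 Y13.48
G1 X5.58 Y3.85
G1 X15.66 Y3.71
G1 X18.91 Y13.26
; layer 2
G0 Z5.08
G0 X16.86 Y12.63
G1 X10.80 Y17.15
G1 X4.63 Y12.79
G1 X6.87 Y5.57
G1 X14.43 Y5.46
G1 X16.86 Y12.63
; layer 3
G0 Z7.63
G0 X14.82 Y11.99
G1 X10.78 Y15.01
G1 X6.66 Y12.10
G1 X8.15 Y7.28
G1 X13.19 Y7.22
G1 X14.82 Y11.99
; layer 4
G0 Z10.17
G0 X12.77 Y11.36
G1 X10.75 Y12.86
G1 X8.69 Y11.41
G1 X9.44 Y9.00
G1 X11.96 Y8.97
G1 X12.77 Y11.36
M2 ; end

The solid is a regular 5-sided pyramid, base circumscribed radius ≈ 10.7 mm, apex at z ≈ 12.7 mm. Slicing at Δz = 2.54 mm — 5 equal slices spanning the solid's height, so layer i sits at z = i·h/5 — gives 4 non-empty perimeters. Each is a 5-segment closed polygon; G0 lifts to the layer z and rapids to the start vertex, then G1 traces the edges. The cross-section shrinks linearly with z (the slice at the apex is degenerate and omitted).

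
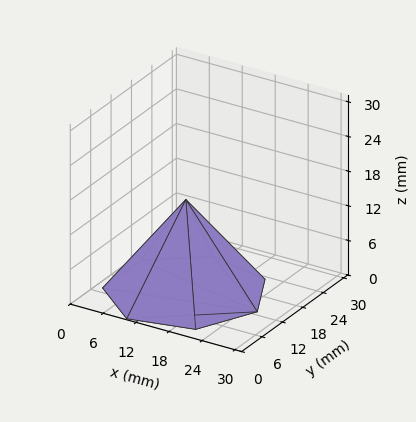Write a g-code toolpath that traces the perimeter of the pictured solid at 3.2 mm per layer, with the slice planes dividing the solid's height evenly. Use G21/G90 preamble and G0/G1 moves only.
Reading the render: the shape is a regular 7-sided pyramid, base circumscribed radius ≈ 13 mm, apex at z ≈ 16 mm (dimensions read to the nearest mm from the axis ticks). For the g-code, the solid's height is divided into equal slices at the stated Δz and each level perimeter traced with G1 moves after a G0 lift.

; perimeter-only toolpath
G21 ; units = mm
G90 ; absolute positioning
G28 ; home
; layer 1
G0 Z3.2
G0 X23.4 Y13.0
G1 X19.5 Y21.2
G1 X10.7 Y23.2
G1 X3.6 Y17.5
G1 X3.6 Y8.5
G1 X10.7 Y2.8
G1 X19.5 Y4.8
G1 X23.4 Y13.0
; layer 2
G0 Z6.4
G0 X20.8 Y13.0
G1 X17.9 Y19.1
G1 X11.3 Y20.6
G1 X6.0 Y16.4
G1 X6.0 Y9.6
G1 X11.3 Y5.4
G1 X17.9 Y6.9
G1 X20.8 Y13.0
; layer 3
G0 Z9.6
G0 X18.2 Y13.0
G1 X16.2 Y17.1
G1 X11.8 Y18.1
G1 X8.3 Y15.2
G1 X8.3 Y10.8
G1 X11.8 Y7.9
G1 X16.2 Y8.9
G1 X18.2 Y13.0
; layer 4
G0 Z12.8
G0 X15.6 Y13.0
G1 X14.6 Y15.0
G1 X12.4 Y15.5
G1 X10.7 Y14.1
G1 X10.7 Y11.9
G1 X12.4 Y10.5
G1 X14.6 Y11.0
G1 X15.6 Y13.0
M2 ; end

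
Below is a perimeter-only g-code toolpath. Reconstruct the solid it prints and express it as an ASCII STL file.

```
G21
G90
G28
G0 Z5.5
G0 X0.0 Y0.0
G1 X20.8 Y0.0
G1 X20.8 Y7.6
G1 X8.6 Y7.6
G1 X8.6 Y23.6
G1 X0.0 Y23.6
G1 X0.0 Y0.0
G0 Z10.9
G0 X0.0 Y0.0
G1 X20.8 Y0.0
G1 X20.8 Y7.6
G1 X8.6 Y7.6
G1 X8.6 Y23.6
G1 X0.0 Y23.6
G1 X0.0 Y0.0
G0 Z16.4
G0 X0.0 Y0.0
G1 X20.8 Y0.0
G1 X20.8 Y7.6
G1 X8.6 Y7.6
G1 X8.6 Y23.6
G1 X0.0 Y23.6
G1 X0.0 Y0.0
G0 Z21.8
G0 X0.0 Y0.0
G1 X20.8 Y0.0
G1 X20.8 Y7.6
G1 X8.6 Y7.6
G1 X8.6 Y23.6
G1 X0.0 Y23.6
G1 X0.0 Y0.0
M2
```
solid part
  facet normal 0.0000 0.0000 -1.0000
    outer loop
      vertex 20.8 7.6 0.0
      vertex 20.8 0.0 0.0
      vertex 0.0 0.0 0.0
    endloop
  endfacet
  facet normal 0.0000 0.0000 -1.0000
    outer loop
      vertex 8.6 7.6 0.0
      vertex 20.8 7.6 0.0
      vertex 0.0 0.0 0.0
    endloop
  endfacet
  facet normal 0.0000 0.0000 -1.0000
    outer loop
      vertex 8.6 23.6 0.0
      vertex 8.6 7.6 0.0
      vertex 0.0 0.0 0.0
    endloop
  endfacet
  facet normal 0.0000 0.0000 -1.0000
    outer loop
      vertex 0.0 23.6 0.0
      vertex 8.6 23.6 0.0
      vertex 0.0 0.0 0.0
    endloop
  endfacet
  facet normal 0.0000 0.0000 1.0000
    outer loop
      vertex 0.0 0.0 21.8
      vertex 20.8 0.0 21.8
      vertex 20.8 7.6 21.8
    endloop
  endfacet
  facet normal 0.0000 0.0000 1.0000
    outer loop
      vertex 0.0 0.0 21.8
      vertex 20.8 7.6 21.8
      vertex 8.6 7.6 21.8
    endloop
  endfacet
  facet normal 0.0000 0.0000 1.0000
    outer loop
      vertex 0.0 0.0 21.8
      vertex 8.6 7.6 21.8
      vertex 8.6 23.6 21.8
    endloop
  endfacet
  facet normal 0.0000 0.0000 1.0000
    outer loop
      vertex 0.0 0.0 21.8
      vertex 8.6 23.6 21.8
      vertex 0.0 23.6 21.8
    endloop
  endfacet
  facet normal 0.0000 -1.0000 0.0000
    outer loop
      vertex 0.0 0.0 0.0
      vertex 20.8 0.0 0.0
      vertex 20.8 0.0 21.8
    endloop
  endfacet
  facet normal 0.0000 -1.0000 0.0000
    outer loop
      vertex 0.0 0.0 0.0
      vertex 20.8 0.0 21.8
      vertex 0.0 0.0 21.8
    endloop
  endfacet
  facet normal 1.0000 0.0000 0.0000
    outer loop
      vertex 20.8 0.0 0.0
      vertex 20.8 7.6 0.0
      vertex 20.8 7.6 21.8
    endloop
  endfacet
  facet normal 1.0000 0.0000 0.0000
    outer loop
      vertex 20.8 0.0 0.0
      vertex 20.8 7.6 21.8
      vertex 20.8 0.0 21.8
    endloop
  endfacet
  facet normal 0.0000 1.0000 0.0000
    outer loop
      vertex 20.8 7.6 0.0
      vertex 8.6 7.6 0.0
      vertex 8.6 7.6 21.8
    endloop
  endfacet
  facet normal 0.0000 1.0000 0.0000
    outer loop
      vertex 20.8 7.6 0.0
      vertex 8.6 7.6 21.8
      vertex 20.8 7.6 21.8
    endloop
  endfacet
  facet normal 1.0000 0.0000 0.0000
    outer loop
      vertex 8.6 7.6 0.0
      vertex 8.6 23.6 0.0
      vertex 8.6 23.6 21.8
    endloop
  endfacet
  facet normal 1.0000 0.0000 0.0000
    outer loop
      vertex 8.6 7.6 0.0
      vertex 8.6 23.6 21.8
      vertex 8.6 7.6 21.8
    endloop
  endfacet
  facet normal 0.0000 1.0000 0.0000
    outer loop
      vertex 8.6 23.6 0.0
      vertex 0.0 23.6 0.0
      vertex 0.0 23.6 21.8
    endloop
  endfacet
  facet normal 0.0000 1.0000 0.0000
    outer loop
      vertex 8.6 23.6 0.0
      vertex 0.0 23.6 21.8
      vertex 8.6 23.6 21.8
    endloop
  endfacet
  facet normal -1.0000 0.0000 0.0000
    outer loop
      vertex 0.0 23.6 0.0
      vertex 0.0 0.0 0.0
      vertex 0.0 0.0 21.8
    endloop
  endfacet
  facet normal -1.0000 0.0000 0.0000
    outer loop
      vertex 0.0 23.6 0.0
      vertex 0.0 0.0 21.8
      vertex 0.0 23.6 21.8
    endloop
  endfacet
endsolid part

The G0 Z moves step by Δz≈5.5 mm. Every layer's G1 loop is the same polygon, so the solid is a straight extrusion of it from z=0 to z≈21.8. Closing with flat bottom and top caps and triangulating gives 20 facets — an L-shaped prism: outer 20.8 × 23.6 mm, arm thicknesses ≈ 7.6 mm (horizontal) and 8.6 mm (vertical), extruded 21.8 mm in z.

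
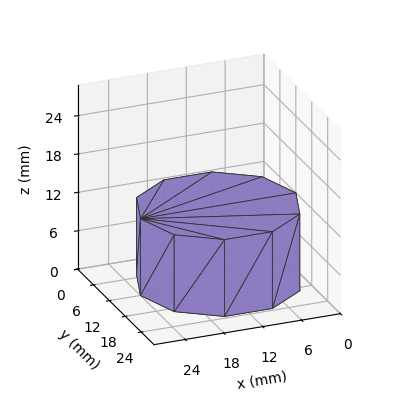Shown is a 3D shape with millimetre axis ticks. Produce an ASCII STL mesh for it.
Reading the render: the shape is a regular 10-sided prism (a cylinder approximated with 10 flat sides), circumscribed radius ≈ 12 mm, height ≈ 12 mm (dimensions read to the nearest mm from the axis ticks). For the STL, each face is triangulated and given an outward normal.

solid part
  facet normal 0.0000 0.0000 -1.0000
    outer loop
      vertex 15.7 23.4 0.0
      vertex 21.7 19.1 0.0
      vertex 24.0 12.0 0.0
    endloop
  endfacet
  facet normal 0.0000 0.0000 -1.0000
    outer loop
      vertex 8.3 23.4 0.0
      vertex 15.7 23.4 0.0
      vertex 24.0 12.0 0.0
    endloop
  endfacet
  facet normal 0.0000 0.0000 -1.0000
    outer loop
      vertex 2.3 19.1 0.0
      vertex 8.3 23.4 0.0
      vertex 24.0 12.0 0.0
    endloop
  endfacet
  facet normal 0.0000 0.0000 -1.0000
    outer loop
      vertex 0.0 12.0 0.0
      vertex 2.3 19.1 0.0
      vertex 24.0 12.0 0.0
    endloop
  endfacet
  facet normal 0.0000 0.0000 -1.0000
    outer loop
      vertex 2.3 4.9 0.0
      vertex 0.0 12.0 0.0
      vertex 24.0 12.0 0.0
    endloop
  endfacet
  facet normal 0.0000 0.0000 -1.0000
    outer loop
      vertex 8.3 0.6 0.0
      vertex 2.3 4.9 0.0
      vertex 24.0 12.0 0.0
    endloop
  endfacet
  facet normal 0.0000 0.0000 -1.0000
    outer loop
      vertex 15.7 0.6 0.0
      vertex 8.3 0.6 0.0
      vertex 24.0 12.0 0.0
    endloop
  endfacet
  facet normal 0.0000 0.0000 -1.0000
    outer loop
      vertex 21.7 4.9 0.0
      vertex 15.7 0.6 0.0
      vertex 24.0 12.0 0.0
    endloop
  endfacet
  facet normal 0.0000 0.0000 1.0000
    outer loop
      vertex 24.0 12.0 12.0
      vertex 21.7 19.1 12.0
      vertex 15.7 23.4 12.0
    endloop
  endfacet
  facet normal 0.0000 0.0000 1.0000
    outer loop
      vertex 24.0 12.0 12.0
      vertex 15.7 23.4 12.0
      vertex 8.3 23.4 12.0
    endloop
  endfacet
  facet normal 0.0000 0.0000 1.0000
    outer loop
      vertex 24.0 12.0 12.0
      vertex 8.3 23.4 12.0
      vertex 2.3 19.1 12.0
    endloop
  endfacet
  facet normal 0.0000 0.0000 1.0000
    outer loop
      vertex 24.0 12.0 12.0
      vertex 2.3 19.1 12.0
      vertex 0.0 12.0 12.0
    endloop
  endfacet
  facet normal 0.0000 0.0000 1.0000
    outer loop
      vertex 24.0 12.0 12.0
      vertex 0.0 12.0 12.0
      vertex 2.3 4.9 12.0
    endloop
  endfacet
  facet normal 0.0000 0.0000 1.0000
    outer loop
      vertex 24.0 12.0 12.0
      vertex 2.3 4.9 12.0
      vertex 8.3 0.6 12.0
    endloop
  endfacet
  facet normal 0.0000 0.0000 1.0000
    outer loop
      vertex 24.0 12.0 12.0
      vertex 8.3 0.6 12.0
      vertex 15.7 0.6 12.0
    endloop
  endfacet
  facet normal 0.0000 0.0000 1.0000
    outer loop
      vertex 24.0 12.0 12.0
      vertex 15.7 0.6 12.0
      vertex 21.7 4.9 12.0
    endloop
  endfacet
  facet normal 0.9513 0.3082 0.0000
    outer loop
      vertex 24.0 12.0 0.0
      vertex 21.7 19.1 0.0
      vertex 21.7 19.1 12.0
    endloop
  endfacet
  facet normal 0.9513 0.3082 0.0000
    outer loop
      vertex 24.0 12.0 0.0
      vertex 21.7 19.1 12.0
      vertex 24.0 12.0 12.0
    endloop
  endfacet
  facet normal 0.5825 0.8128 0.0000
    outer loop
      vertex 21.7 19.1 0.0
      vertex 15.7 23.4 0.0
      vertex 15.7 23.4 12.0
    endloop
  endfacet
  facet normal 0.5825 0.8128 0.0000
    outer loop
      vertex 21.7 19.1 0.0
      vertex 15.7 23.4 12.0
      vertex 21.7 19.1 12.0
    endloop
  endfacet
  facet normal 0.0000 1.0000 0.0000
    outer loop
      vertex 15.7 23.4 0.0
      vertex 8.3 23.4 0.0
      vertex 8.3 23.4 12.0
    endloop
  endfacet
  facet normal 0.0000 1.0000 0.0000
    outer loop
      vertex 15.7 23.4 0.0
      vertex 8.3 23.4 12.0
      vertex 15.7 23.4 12.0
    endloop
  endfacet
  facet normal -0.5825 0.8128 0.0000
    outer loop
      vertex 8.3 23.4 0.0
      vertex 2.3 19.1 0.0
      vertex 2.3 19.1 12.0
    endloop
  endfacet
  facet normal -0.5825 0.8128 0.0000
    outer loop
      vertex 8.3 23.4 0.0
      vertex 2.3 19.1 12.0
      vertex 8.3 23.4 12.0
    endloop
  endfacet
  facet normal -0.9513 0.3082 0.0000
    outer loop
      vertex 2.3 19.1 0.0
      vertex 0.0 12.0 0.0
      vertex 0.0 12.0 12.0
    endloop
  endfacet
  facet normal -0.9513 0.3082 0.0000
    outer loop
      vertex 2.3 19.1 0.0
      vertex 0.0 12.0 12.0
      vertex 2.3 19.1 12.0
    endloop
  endfacet
  facet normal -0.9513 -0.3082 0.0000
    outer loop
      vertex 0.0 12.0 0.0
      vertex 2.3 4.9 0.0
      vertex 2.3 4.9 12.0
    endloop
  endfacet
  facet normal -0.9513 -0.3082 0.0000
    outer loop
      vertex 0.0 12.0 0.0
      vertex 2.3 4.9 12.0
      vertex 0.0 12.0 12.0
    endloop
  endfacet
  facet normal -0.5825 -0.8128 0.0000
    outer loop
      vertex 2.3 4.9 0.0
      vertex 8.3 0.6 0.0
      vertex 8.3 0.6 12.0
    endloop
  endfacet
  facet normal -0.5825 -0.8128 0.0000
    outer loop
      vertex 2.3 4.9 0.0
      vertex 8.3 0.6 12.0
      vertex 2.3 4.9 12.0
    endloop
  endfacet
  facet normal 0.0000 -1.0000 0.0000
    outer loop
      vertex 8.3 0.6 0.0
      vertex 15.7 0.6 0.0
      vertex 15.7 0.6 12.0
    endloop
  endfacet
  facet normal 0.0000 -1.0000 0.0000
    outer loop
      vertex 8.3 0.6 0.0
      vertex 15.7 0.6 12.0
      vertex 8.3 0.6 12.0
    endloop
  endfacet
  facet normal 0.5825 -0.8128 0.0000
    outer loop
      vertex 15.7 0.6 0.0
      vertex 21.7 4.9 0.0
      vertex 21.7 4.9 12.0
    endloop
  endfacet
  facet normal 0.5825 -0.8128 0.0000
    outer loop
      vertex 15.7 0.6 0.0
      vertex 21.7 4.9 12.0
      vertex 15.7 0.6 12.0
    endloop
  endfacet
  facet normal 0.9513 -0.3082 0.0000
    outer loop
      vertex 21.7 4.9 0.0
      vertex 24.0 12.0 0.0
      vertex 24.0 12.0 12.0
    endloop
  endfacet
  facet normal 0.9513 -0.3082 0.0000
    outer loop
      vertex 21.7 4.9 0.0
      vertex 24.0 12.0 12.0
      vertex 21.7 4.9 12.0
    endloop
  endfacet
endsolid part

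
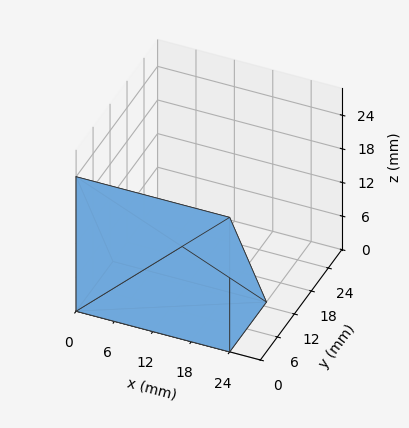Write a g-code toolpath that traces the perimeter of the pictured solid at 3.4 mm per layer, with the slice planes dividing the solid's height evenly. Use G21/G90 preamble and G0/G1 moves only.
Reading the render: the shape is a wedge (ramp): 24 × 13 mm base, rising to 24 mm along the y=0 edge and sloping linearly to z=0 at y=13 (dimensions read to the nearest mm from the axis ticks). For the g-code, the solid's height is divided into equal slices at the stated Δz and each level perimeter traced with G1 moves after a G0 lift.

; perimeter-only toolpath
G21 ; units = mm
G90 ; absolute positioning
G28 ; home
; layer 1
G0 Z3.4
G0 X0.0 Y0.0
G1 X24.0 Y0.0
G1 X24.0 Y11.1
G1 X0.0 Y11.1
G1 X0.0 Y0.0
; layer 2
G0 Z6.9
G0 X0.0 Y0.0
G1 X24.0 Y0.0
G1 X24.0 Y9.3
G1 X0.0 Y9.3
G1 X0.0 Y0.0
; layer 3
G0 Z10.3
G0 X0.0 Y0.0
G1 X24.0 Y0.0
G1 X24.0 Y7.4
G1 X0.0 Y7.4
G1 X0.0 Y0.0
; layer 4
G0 Z13.7
G0 X0.0 Y0.0
G1 X24.0 Y0.0
G1 X24.0 Y5.6
G1 X0.0 Y5.6
G1 X0.0 Y0.0
; layer 5
G0 Z17.1
G0 X0.0 Y0.0
G1 X24.0 Y0.0
G1 X24.0 Y3.7
G1 X0.0 Y3.7
G1 X0.0 Y0.0
; layer 6
G0 Z20.6
G0 X0.0 Y0.0
G1 X24.0 Y0.0
G1 X24.0 Y1.9
G1 X0.0 Y1.9
G1 X0.0 Y0.0
M2 ; end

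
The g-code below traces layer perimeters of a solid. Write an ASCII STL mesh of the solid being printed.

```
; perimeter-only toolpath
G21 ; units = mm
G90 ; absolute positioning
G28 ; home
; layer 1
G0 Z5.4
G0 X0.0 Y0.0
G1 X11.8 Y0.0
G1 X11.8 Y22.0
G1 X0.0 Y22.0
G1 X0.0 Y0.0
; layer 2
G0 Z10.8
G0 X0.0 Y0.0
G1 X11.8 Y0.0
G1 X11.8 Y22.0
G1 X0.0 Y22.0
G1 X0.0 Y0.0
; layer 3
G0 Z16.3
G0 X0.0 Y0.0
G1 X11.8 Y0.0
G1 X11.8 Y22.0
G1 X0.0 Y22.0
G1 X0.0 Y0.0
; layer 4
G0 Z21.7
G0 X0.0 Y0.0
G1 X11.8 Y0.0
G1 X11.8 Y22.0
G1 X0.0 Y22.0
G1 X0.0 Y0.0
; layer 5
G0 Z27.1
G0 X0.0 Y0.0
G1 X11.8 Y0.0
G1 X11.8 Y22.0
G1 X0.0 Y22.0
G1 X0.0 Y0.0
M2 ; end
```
solid part
  facet normal 0.0000 0.0000 -1.0000
    outer loop
      vertex 11.8 22.0 0.0
      vertex 11.8 0.0 0.0
      vertex 0.0 0.0 0.0
    endloop
  endfacet
  facet normal 0.0000 0.0000 -1.0000
    outer loop
      vertex 0.0 22.0 0.0
      vertex 11.8 22.0 0.0
      vertex 0.0 0.0 0.0
    endloop
  endfacet
  facet normal 0.0000 0.0000 1.0000
    outer loop
      vertex 0.0 0.0 27.1
      vertex 11.8 0.0 27.1
      vertex 11.8 22.0 27.1
    endloop
  endfacet
  facet normal 0.0000 0.0000 1.0000
    outer loop
      vertex 0.0 0.0 27.1
      vertex 11.8 22.0 27.1
      vertex 0.0 22.0 27.1
    endloop
  endfacet
  facet normal 0.0000 -1.0000 0.0000
    outer loop
      vertex 0.0 0.0 0.0
      vertex 11.8 0.0 0.0
      vertex 11.8 0.0 27.1
    endloop
  endfacet
  facet normal 0.0000 -1.0000 0.0000
    outer loop
      vertex 0.0 0.0 0.0
      vertex 11.8 0.0 27.1
      vertex 0.0 0.0 27.1
    endloop
  endfacet
  facet normal 0.0000 1.0000 0.0000
    outer loop
      vertex 11.8 22.0 27.1
      vertex 11.8 22.0 0.0
      vertex 0.0 22.0 0.0
    endloop
  endfacet
  facet normal 0.0000 1.0000 0.0000
    outer loop
      vertex 0.0 22.0 27.1
      vertex 11.8 22.0 27.1
      vertex 0.0 22.0 0.0
    endloop
  endfacet
  facet normal -1.0000 0.0000 0.0000
    outer loop
      vertex 0.0 22.0 27.1
      vertex 0.0 22.0 0.0
      vertex 0.0 0.0 0.0
    endloop
  endfacet
  facet normal -1.0000 0.0000 0.0000
    outer loop
      vertex 0.0 0.0 27.1
      vertex 0.0 22.0 27.1
      vertex 0.0 0.0 0.0
    endloop
  endfacet
  facet normal 1.0000 0.0000 0.0000
    outer loop
      vertex 11.8 0.0 0.0
      vertex 11.8 22.0 0.0
      vertex 11.8 22.0 27.1
    endloop
  endfacet
  facet normal 1.0000 0.0000 0.0000
    outer loop
      vertex 11.8 0.0 0.0
      vertex 11.8 22.0 27.1
      vertex 11.8 0.0 27.1
    endloop
  endfacet
endsolid part

The G0 Z moves step by Δz≈5.4 mm. Every layer's G1 loop is the same polygon, so the solid is a straight extrusion of it from z=0 to z≈27.1. Closing with flat bottom and top caps and triangulating gives 12 facets — a rectangular box, roughly 11.8 × 22 mm footprint and 27.1 mm tall.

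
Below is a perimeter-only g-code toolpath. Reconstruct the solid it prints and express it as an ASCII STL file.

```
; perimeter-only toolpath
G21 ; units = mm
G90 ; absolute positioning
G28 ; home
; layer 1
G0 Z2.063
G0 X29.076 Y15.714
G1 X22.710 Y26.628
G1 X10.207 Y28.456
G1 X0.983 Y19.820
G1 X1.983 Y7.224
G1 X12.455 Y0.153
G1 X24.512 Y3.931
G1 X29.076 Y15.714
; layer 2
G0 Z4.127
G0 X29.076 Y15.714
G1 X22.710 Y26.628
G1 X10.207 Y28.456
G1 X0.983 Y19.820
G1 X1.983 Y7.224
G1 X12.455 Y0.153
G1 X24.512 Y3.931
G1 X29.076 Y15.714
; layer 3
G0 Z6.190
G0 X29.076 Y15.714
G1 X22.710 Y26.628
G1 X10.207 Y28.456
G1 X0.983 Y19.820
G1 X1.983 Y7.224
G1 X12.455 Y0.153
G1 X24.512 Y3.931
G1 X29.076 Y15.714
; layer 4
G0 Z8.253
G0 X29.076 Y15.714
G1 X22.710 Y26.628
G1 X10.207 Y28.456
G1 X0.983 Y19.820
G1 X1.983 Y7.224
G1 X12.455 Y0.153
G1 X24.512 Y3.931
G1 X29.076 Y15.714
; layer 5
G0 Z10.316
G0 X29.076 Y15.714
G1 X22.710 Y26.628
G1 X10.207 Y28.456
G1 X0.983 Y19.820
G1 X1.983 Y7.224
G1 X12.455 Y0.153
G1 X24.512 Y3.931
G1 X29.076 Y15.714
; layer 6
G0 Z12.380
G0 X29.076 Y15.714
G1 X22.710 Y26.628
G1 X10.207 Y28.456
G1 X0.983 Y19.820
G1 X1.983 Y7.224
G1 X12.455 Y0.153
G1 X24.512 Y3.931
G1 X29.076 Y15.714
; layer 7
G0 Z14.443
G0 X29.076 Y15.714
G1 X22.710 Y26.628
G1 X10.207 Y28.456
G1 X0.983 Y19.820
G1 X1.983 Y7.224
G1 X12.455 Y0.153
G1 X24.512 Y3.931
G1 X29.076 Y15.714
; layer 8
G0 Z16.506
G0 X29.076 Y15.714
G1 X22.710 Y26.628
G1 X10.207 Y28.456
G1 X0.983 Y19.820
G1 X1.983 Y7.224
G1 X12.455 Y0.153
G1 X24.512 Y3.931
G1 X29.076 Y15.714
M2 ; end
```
solid part
  facet normal 0.0000 0.0000 -1.0000
    outer loop
      vertex 10.207 28.456 0.000
      vertex 22.710 26.628 0.000
      vertex 29.076 15.714 0.000
    endloop
  endfacet
  facet normal 0.0000 0.0000 -1.0000
    outer loop
      vertex 0.983 19.820 0.000
      vertex 10.207 28.456 0.000
      vertex 29.076 15.714 0.000
    endloop
  endfacet
  facet normal 0.0000 0.0000 -1.0000
    outer loop
      vertex 1.983 7.224 0.000
      vertex 0.983 19.820 0.000
      vertex 29.076 15.714 0.000
    endloop
  endfacet
  facet normal 0.0000 0.0000 -1.0000
    outer loop
      vertex 12.455 0.153 0.000
      vertex 1.983 7.224 0.000
      vertex 29.076 15.714 0.000
    endloop
  endfacet
  facet normal 0.0000 0.0000 -1.0000
    outer loop
      vertex 24.512 3.931 0.000
      vertex 12.455 0.153 0.000
      vertex 29.076 15.714 0.000
    endloop
  endfacet
  facet normal 0.0000 0.0000 1.0000
    outer loop
      vertex 29.076 15.714 16.506
      vertex 22.710 26.628 16.506
      vertex 10.207 28.456 16.506
    endloop
  endfacet
  facet normal 0.0000 0.0000 1.0000
    outer loop
      vertex 29.076 15.714 16.506
      vertex 10.207 28.456 16.506
      vertex 0.983 19.820 16.506
    endloop
  endfacet
  facet normal 0.0000 0.0000 1.0000
    outer loop
      vertex 29.076 15.714 16.506
      vertex 0.983 19.820 16.506
      vertex 1.983 7.224 16.506
    endloop
  endfacet
  facet normal 0.0000 0.0000 1.0000
    outer loop
      vertex 29.076 15.714 16.506
      vertex 1.983 7.224 16.506
      vertex 12.455 0.153 16.506
    endloop
  endfacet
  facet normal 0.0000 0.0000 1.0000
    outer loop
      vertex 29.076 15.714 16.506
      vertex 12.455 0.153 16.506
      vertex 24.512 3.931 16.506
    endloop
  endfacet
  facet normal 0.8638 0.5038 0.0000
    outer loop
      vertex 29.076 15.714 0.000
      vertex 22.710 26.628 0.000
      vertex 22.710 26.628 16.506
    endloop
  endfacet
  facet normal 0.8638 0.5038 0.0000
    outer loop
      vertex 29.076 15.714 0.000
      vertex 22.710 26.628 16.506
      vertex 29.076 15.714 16.506
    endloop
  endfacet
  facet normal 0.1447 0.9895 0.0000
    outer loop
      vertex 22.710 26.628 0.000
      vertex 10.207 28.456 0.000
      vertex 10.207 28.456 16.506
    endloop
  endfacet
  facet normal 0.1447 0.9895 0.0000
    outer loop
      vertex 22.710 26.628 0.000
      vertex 10.207 28.456 16.506
      vertex 22.710 26.628 16.506
    endloop
  endfacet
  facet normal -0.6835 0.7300 0.0000
    outer loop
      vertex 10.207 28.456 0.000
      vertex 0.983 19.820 0.000
      vertex 0.983 19.820 16.506
    endloop
  endfacet
  facet normal -0.6835 0.7300 0.0000
    outer loop
      vertex 10.207 28.456 0.000
      vertex 0.983 19.820 16.506
      vertex 10.207 28.456 16.506
    endloop
  endfacet
  facet normal -0.9969 -0.0791 0.0000
    outer loop
      vertex 0.983 19.820 0.000
      vertex 1.983 7.224 0.000
      vertex 1.983 7.224 16.506
    endloop
  endfacet
  facet normal -0.9969 -0.0791 0.0000
    outer loop
      vertex 0.983 19.820 0.000
      vertex 1.983 7.224 16.506
      vertex 0.983 19.820 16.506
    endloop
  endfacet
  facet normal -0.5596 -0.8288 0.0000
    outer loop
      vertex 1.983 7.224 0.000
      vertex 12.455 0.153 0.000
      vertex 12.455 0.153 16.506
    endloop
  endfacet
  facet normal -0.5596 -0.8288 0.0000
    outer loop
      vertex 1.983 7.224 0.000
      vertex 12.455 0.153 16.506
      vertex 1.983 7.224 16.506
    endloop
  endfacet
  facet normal 0.2990 -0.9543 0.0000
    outer loop
      vertex 12.455 0.153 0.000
      vertex 24.512 3.931 0.000
      vertex 24.512 3.931 16.506
    endloop
  endfacet
  facet normal 0.2990 -0.9543 0.0000
    outer loop
      vertex 12.455 0.153 0.000
      vertex 24.512 3.931 16.506
      vertex 12.455 0.153 16.506
    endloop
  endfacet
  facet normal 0.9325 -0.3612 0.0000
    outer loop
      vertex 24.512 3.931 0.000
      vertex 29.076 15.714 0.000
      vertex 29.076 15.714 16.506
    endloop
  endfacet
  facet normal 0.9325 -0.3612 0.0000
    outer loop
      vertex 24.512 3.931 0.000
      vertex 29.076 15.714 16.506
      vertex 24.512 3.931 16.506
    endloop
  endfacet
endsolid part

The G0 Z moves step by Δz≈2.063 mm. Every layer's G1 loop is the same polygon, so the solid is a straight extrusion of it from z=0 to z≈16.5. Closing with flat bottom and top caps and triangulating gives 24 facets — a regular 7-sided prism (a cylinder approximated with 7 flat sides), circumscribed radius ≈ 14.6 mm, height ≈ 16.5 mm.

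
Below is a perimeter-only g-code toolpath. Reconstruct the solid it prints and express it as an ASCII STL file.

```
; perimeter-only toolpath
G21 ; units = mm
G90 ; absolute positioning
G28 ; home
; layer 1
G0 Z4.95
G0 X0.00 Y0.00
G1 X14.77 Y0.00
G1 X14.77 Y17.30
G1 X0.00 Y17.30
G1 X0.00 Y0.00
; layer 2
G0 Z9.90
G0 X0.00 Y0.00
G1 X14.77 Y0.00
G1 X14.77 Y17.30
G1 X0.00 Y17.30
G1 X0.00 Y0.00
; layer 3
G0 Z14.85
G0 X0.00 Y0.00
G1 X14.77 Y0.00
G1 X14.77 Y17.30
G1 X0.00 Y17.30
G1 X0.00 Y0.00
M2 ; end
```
solid part
  facet normal 0.0000 0.0000 -1.0000
    outer loop
      vertex 14.77 17.30 0.00
      vertex 14.77 0.00 0.00
      vertex 0.00 0.00 0.00
    endloop
  endfacet
  facet normal 0.0000 0.0000 -1.0000
    outer loop
      vertex 0.00 17.30 0.00
      vertex 14.77 17.30 0.00
      vertex 0.00 0.00 0.00
    endloop
  endfacet
  facet normal 0.0000 0.0000 1.0000
    outer loop
      vertex 0.00 0.00 14.85
      vertex 14.77 0.00 14.85
      vertex 14.77 17.30 14.85
    endloop
  endfacet
  facet normal 0.0000 0.0000 1.0000
    outer loop
      vertex 0.00 0.00 14.85
      vertex 14.77 17.30 14.85
      vertex 0.00 17.30 14.85
    endloop
  endfacet
  facet normal 0.0000 -1.0000 0.0000
    outer loop
      vertex 0.00 0.00 0.00
      vertex 14.77 0.00 0.00
      vertex 14.77 0.00 14.85
    endloop
  endfacet
  facet normal 0.0000 -1.0000 0.0000
    outer loop
      vertex 0.00 0.00 0.00
      vertex 14.77 0.00 14.85
      vertex 0.00 0.00 14.85
    endloop
  endfacet
  facet normal 0.0000 1.0000 0.0000
    outer loop
      vertex 14.77 17.30 14.85
      vertex 14.77 17.30 0.00
      vertex 0.00 17.30 0.00
    endloop
  endfacet
  facet normal 0.0000 1.0000 0.0000
    outer loop
      vertex 0.00 17.30 14.85
      vertex 14.77 17.30 14.85
      vertex 0.00 17.30 0.00
    endloop
  endfacet
  facet normal -1.0000 0.0000 0.0000
    outer loop
      vertex 0.00 17.30 14.85
      vertex 0.00 17.30 0.00
      vertex 0.00 0.00 0.00
    endloop
  endfacet
  facet normal -1.0000 0.0000 0.0000
    outer loop
      vertex 0.00 0.00 14.85
      vertex 0.00 17.30 14.85
      vertex 0.00 0.00 0.00
    endloop
  endfacet
  facet normal 1.0000 0.0000 0.0000
    outer loop
      vertex 14.77 0.00 0.00
      vertex 14.77 17.30 0.00
      vertex 14.77 17.30 14.85
    endloop
  endfacet
  facet normal 1.0000 0.0000 0.0000
    outer loop
      vertex 14.77 0.00 0.00
      vertex 14.77 17.30 14.85
      vertex 14.77 0.00 14.85
    endloop
  endfacet
endsolid part

The G0 Z moves step by Δz≈4.95 mm. Every layer's G1 loop is the same polygon, so the solid is a straight extrusion of it from z=0 to z≈14.8. Closing with flat bottom and top caps and triangulating gives 12 facets — a rectangular box, roughly 14.8 × 17.3 mm footprint and 14.8 mm tall.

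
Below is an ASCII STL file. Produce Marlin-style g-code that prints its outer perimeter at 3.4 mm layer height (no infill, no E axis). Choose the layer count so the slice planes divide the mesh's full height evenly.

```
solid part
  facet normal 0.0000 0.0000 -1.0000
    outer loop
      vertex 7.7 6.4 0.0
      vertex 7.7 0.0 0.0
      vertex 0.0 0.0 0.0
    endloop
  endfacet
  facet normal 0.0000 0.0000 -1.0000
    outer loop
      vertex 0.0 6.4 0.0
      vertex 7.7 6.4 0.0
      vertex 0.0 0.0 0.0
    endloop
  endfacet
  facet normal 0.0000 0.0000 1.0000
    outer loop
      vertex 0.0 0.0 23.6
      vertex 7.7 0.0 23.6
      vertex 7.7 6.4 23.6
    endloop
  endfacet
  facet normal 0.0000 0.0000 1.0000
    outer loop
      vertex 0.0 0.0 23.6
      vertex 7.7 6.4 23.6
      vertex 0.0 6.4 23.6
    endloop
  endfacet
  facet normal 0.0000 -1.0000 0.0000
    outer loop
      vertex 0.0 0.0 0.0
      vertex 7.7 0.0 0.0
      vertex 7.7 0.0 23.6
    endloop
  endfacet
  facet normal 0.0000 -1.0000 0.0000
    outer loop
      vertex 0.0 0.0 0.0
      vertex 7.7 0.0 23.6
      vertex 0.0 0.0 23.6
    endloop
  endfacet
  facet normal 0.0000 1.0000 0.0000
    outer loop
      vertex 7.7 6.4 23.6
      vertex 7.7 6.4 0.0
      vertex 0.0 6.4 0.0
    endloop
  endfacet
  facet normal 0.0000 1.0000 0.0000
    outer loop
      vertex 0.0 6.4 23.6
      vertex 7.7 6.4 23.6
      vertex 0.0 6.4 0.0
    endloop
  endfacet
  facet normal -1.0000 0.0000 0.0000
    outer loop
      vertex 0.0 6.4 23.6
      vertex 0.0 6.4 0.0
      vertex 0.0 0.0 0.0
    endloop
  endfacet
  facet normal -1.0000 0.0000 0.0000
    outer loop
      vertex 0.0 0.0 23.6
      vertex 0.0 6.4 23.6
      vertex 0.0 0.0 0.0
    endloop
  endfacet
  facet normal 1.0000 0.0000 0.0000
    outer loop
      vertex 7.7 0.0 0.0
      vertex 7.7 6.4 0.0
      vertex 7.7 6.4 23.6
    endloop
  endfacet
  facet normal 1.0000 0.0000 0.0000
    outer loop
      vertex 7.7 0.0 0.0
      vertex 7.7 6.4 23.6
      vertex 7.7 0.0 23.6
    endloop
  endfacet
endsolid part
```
; perimeter-only toolpath
G21 ; units = mm
G90 ; absolute positioning
G28 ; home
; layer 1
G0 Z3.4
G0 X0.0 Y0.0
G1 X7.7 Y0.0
G1 X7.7 Y6.4
G1 X0.0 Y6.4
G1 X0.0 Y0.0
; layer 2
G0 Z6.7
G0 X0.0 Y0.0
G1 X7.7 Y0.0
G1 X7.7 Y6.4
G1 X0.0 Y6.4
G1 X0.0 Y0.0
; layer 3
G0 Z10.1
G0 X0.0 Y0.0
G1 X7.7 Y0.0
G1 X7.7 Y6.4
G1 X0.0 Y6.4
G1 X0.0 Y0.0
; layer 4
G0 Z13.5
G0 X0.0 Y0.0
G1 X7.7 Y0.0
G1 X7.7 Y6.4
G1 X0.0 Y6.4
G1 X0.0 Y0.0
; layer 5
G0 Z16.9
G0 X0.0 Y0.0
G1 X7.7 Y0.0
G1 X7.7 Y6.4
G1 X0.0 Y6.4
G1 X0.0 Y0.0
; layer 6
G0 Z20.2
G0 X0.0 Y0.0
G1 X7.7 Y0.0
G1 X7.7 Y6.4
G1 X0.0 Y6.4
G1 X0.0 Y0.0
; layer 7
G0 Z23.6
G0 X0.0 Y0.0
G1 X7.7 Y0.0
G1 X7.7 Y6.4
G1 X0.0 Y6.4
G1 X0.0 Y0.0
M2 ; end

The solid is a rectangular box, roughly 7.7 × 6.4 mm footprint and 23.6 mm tall. Slicing at Δz = 3.4 mm — 7 equal slices spanning the solid's height, so layer i sits at z = i·h/7 — gives 7 non-empty perimeters. Each is a 4-segment closed polygon; G0 lifts to the layer z and rapids to the start vertex, then G1 traces the edges.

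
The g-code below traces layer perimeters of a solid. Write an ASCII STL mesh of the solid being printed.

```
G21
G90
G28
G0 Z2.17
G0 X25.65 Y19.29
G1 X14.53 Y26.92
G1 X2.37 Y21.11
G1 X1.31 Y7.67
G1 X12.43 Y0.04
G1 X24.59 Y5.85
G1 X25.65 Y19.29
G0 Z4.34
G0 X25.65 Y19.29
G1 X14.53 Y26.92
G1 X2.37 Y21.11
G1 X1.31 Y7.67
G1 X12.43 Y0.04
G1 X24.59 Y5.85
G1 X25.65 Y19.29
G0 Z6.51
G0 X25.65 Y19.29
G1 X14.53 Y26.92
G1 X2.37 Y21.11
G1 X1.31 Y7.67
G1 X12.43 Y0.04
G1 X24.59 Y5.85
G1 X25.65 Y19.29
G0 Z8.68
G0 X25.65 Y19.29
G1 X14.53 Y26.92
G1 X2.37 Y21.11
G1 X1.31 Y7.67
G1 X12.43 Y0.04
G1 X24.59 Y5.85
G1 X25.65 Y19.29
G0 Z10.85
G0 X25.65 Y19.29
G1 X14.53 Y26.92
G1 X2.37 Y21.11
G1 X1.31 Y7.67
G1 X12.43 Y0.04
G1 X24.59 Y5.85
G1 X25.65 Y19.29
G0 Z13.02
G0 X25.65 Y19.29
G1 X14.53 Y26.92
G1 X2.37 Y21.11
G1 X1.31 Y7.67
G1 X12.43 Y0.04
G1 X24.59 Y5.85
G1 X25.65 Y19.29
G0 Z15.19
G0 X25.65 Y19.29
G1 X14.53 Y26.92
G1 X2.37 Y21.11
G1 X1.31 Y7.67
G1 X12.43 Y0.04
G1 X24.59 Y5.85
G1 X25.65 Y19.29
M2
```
solid part
  facet normal 0.0000 0.0000 -1.0000
    outer loop
      vertex 2.37 21.11 0.00
      vertex 14.53 26.92 0.00
      vertex 25.65 19.29 0.00
    endloop
  endfacet
  facet normal 0.0000 0.0000 -1.0000
    outer loop
      vertex 1.31 7.67 0.00
      vertex 2.37 21.11 0.00
      vertex 25.65 19.29 0.00
    endloop
  endfacet
  facet normal 0.0000 0.0000 -1.0000
    outer loop
      vertex 12.43 0.04 0.00
      vertex 1.31 7.67 0.00
      vertex 25.65 19.29 0.00
    endloop
  endfacet
  facet normal 0.0000 0.0000 -1.0000
    outer loop
      vertex 24.59 5.85 0.00
      vertex 12.43 0.04 0.00
      vertex 25.65 19.29 0.00
    endloop
  endfacet
  facet normal 0.0000 0.0000 1.0000
    outer loop
      vertex 25.65 19.29 15.19
      vertex 14.53 26.92 15.19
      vertex 2.37 21.11 15.19
    endloop
  endfacet
  facet normal 0.0000 0.0000 1.0000
    outer loop
      vertex 25.65 19.29 15.19
      vertex 2.37 21.11 15.19
      vertex 1.31 7.67 15.19
    endloop
  endfacet
  facet normal 0.0000 0.0000 1.0000
    outer loop
      vertex 25.65 19.29 15.19
      vertex 1.31 7.67 15.19
      vertex 12.43 0.04 15.19
    endloop
  endfacet
  facet normal 0.0000 0.0000 1.0000
    outer loop
      vertex 25.65 19.29 15.19
      vertex 12.43 0.04 15.19
      vertex 24.59 5.85 15.19
    endloop
  endfacet
  facet normal 0.5658 0.8246 0.0000
    outer loop
      vertex 25.65 19.29 0.00
      vertex 14.53 26.92 0.00
      vertex 14.53 26.92 15.19
    endloop
  endfacet
  facet normal 0.5658 0.8246 0.0000
    outer loop
      vertex 25.65 19.29 0.00
      vertex 14.53 26.92 15.19
      vertex 25.65 19.29 15.19
    endloop
  endfacet
  facet normal -0.4311 0.9023 0.0000
    outer loop
      vertex 14.53 26.92 0.00
      vertex 2.37 21.11 0.00
      vertex 2.37 21.11 15.19
    endloop
  endfacet
  facet normal -0.4311 0.9023 0.0000
    outer loop
      vertex 14.53 26.92 0.00
      vertex 2.37 21.11 15.19
      vertex 14.53 26.92 15.19
    endloop
  endfacet
  facet normal -0.9969 0.0786 0.0000
    outer loop
      vertex 2.37 21.11 0.00
      vertex 1.31 7.67 0.00
      vertex 1.31 7.67 15.19
    endloop
  endfacet
  facet normal -0.9969 0.0786 0.0000
    outer loop
      vertex 2.37 21.11 0.00
      vertex 1.31 7.67 15.19
      vertex 2.37 21.11 15.19
    endloop
  endfacet
  facet normal -0.5658 -0.8246 0.0000
    outer loop
      vertex 1.31 7.67 0.00
      vertex 12.43 0.04 0.00
      vertex 12.43 0.04 15.19
    endloop
  endfacet
  facet normal -0.5658 -0.8246 0.0000
    outer loop
      vertex 1.31 7.67 0.00
      vertex 12.43 0.04 15.19
      vertex 1.31 7.67 15.19
    endloop
  endfacet
  facet normal 0.4311 -0.9023 0.0000
    outer loop
      vertex 12.43 0.04 0.00
      vertex 24.59 5.85 0.00
      vertex 24.59 5.85 15.19
    endloop
  endfacet
  facet normal 0.4311 -0.9023 0.0000
    outer loop
      vertex 12.43 0.04 0.00
      vertex 24.59 5.85 15.19
      vertex 12.43 0.04 15.19
    endloop
  endfacet
  facet normal 0.9969 -0.0786 0.0000
    outer loop
      vertex 24.59 5.85 0.00
      vertex 25.65 19.29 0.00
      vertex 25.65 19.29 15.19
    endloop
  endfacet
  facet normal 0.9969 -0.0786 0.0000
    outer loop
      vertex 24.59 5.85 0.00
      vertex 25.65 19.29 15.19
      vertex 24.59 5.85 15.19
    endloop
  endfacet
endsolid part

The G0 Z moves step by Δz≈2.17 mm. Every layer's G1 loop is the same polygon, so the solid is a straight extrusion of it from z=0 to z≈15.2. Closing with flat bottom and top caps and triangulating gives 20 facets — a regular 6-sided prism (a cylinder approximated with 6 flat sides), circumscribed radius ≈ 13.5 mm, height ≈ 15.2 mm.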